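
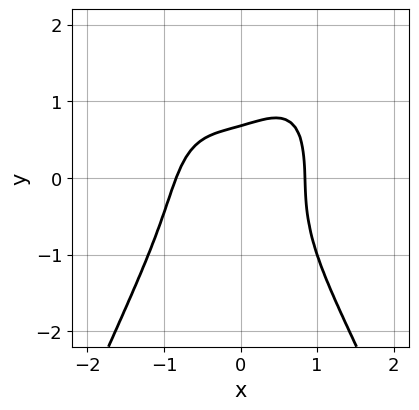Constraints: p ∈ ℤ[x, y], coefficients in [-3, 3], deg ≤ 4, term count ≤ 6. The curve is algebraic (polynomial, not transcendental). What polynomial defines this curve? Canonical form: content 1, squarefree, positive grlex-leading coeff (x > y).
2*x^4 + y^3 - x*y + y - 1

1. deg p = 4.
2. The integer polynomial consistent with all of this is the stated p.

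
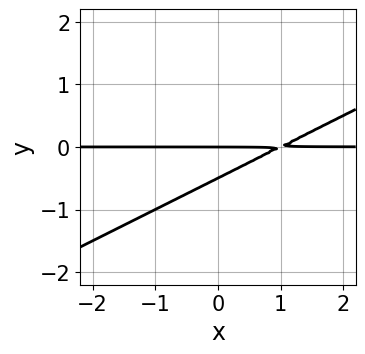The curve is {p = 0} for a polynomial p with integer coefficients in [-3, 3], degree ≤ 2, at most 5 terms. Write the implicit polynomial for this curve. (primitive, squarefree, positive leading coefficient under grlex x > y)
1. The degree is 2 — no degree-1 curve has this shape.
2. Observable constraints: the visible x-axis segment lies entirely on the curve; it meets the y-axis at y = 0 (among the integer gridlines).
3. These observations pin down the coefficients.

x*y - 2*y^2 - y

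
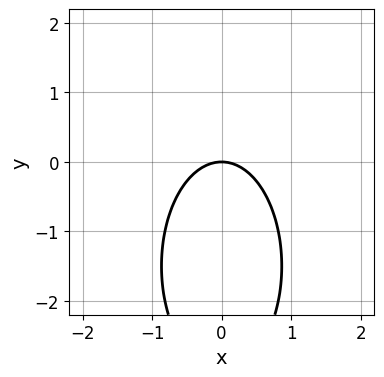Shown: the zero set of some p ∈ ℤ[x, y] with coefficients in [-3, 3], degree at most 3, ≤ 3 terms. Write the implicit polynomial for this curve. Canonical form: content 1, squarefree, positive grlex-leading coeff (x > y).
3*x^2 + y^2 + 3*y

1. deg p = 2. A generic line meets the curve in up to 2 points.
2. Symmetries: mirror symmetry x ↦ −x ⇒ only even powers of x.
3. Observable constraints: it crosses the x-axis at the gridline x = 0; it crosses the y-axis at the gridline y = 0.
4. The integer polynomial consistent with all of this is the stated p.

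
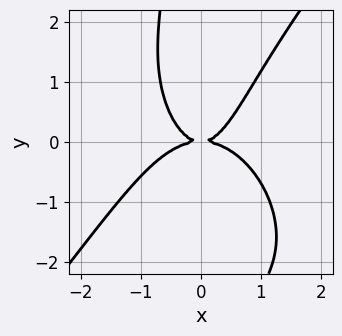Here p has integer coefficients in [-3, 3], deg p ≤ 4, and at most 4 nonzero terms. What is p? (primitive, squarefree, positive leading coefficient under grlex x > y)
First, deg p = 4. No degree-3 curve has this shape.
Then, from the axis intercepts and sections: it crosses the y-axis at the gridline y = 0; it meets the x-axis at x = 0 (among the integer gridlines).
Finally, putting this together gives p.

2*x^4 - x*y^3 + 2*x^2*y - 2*y^2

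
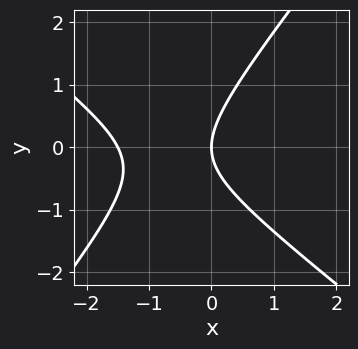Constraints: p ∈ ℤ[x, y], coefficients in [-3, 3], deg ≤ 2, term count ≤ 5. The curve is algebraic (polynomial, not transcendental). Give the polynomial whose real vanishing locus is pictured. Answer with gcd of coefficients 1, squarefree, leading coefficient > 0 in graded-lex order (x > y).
2*x^2 + x*y - 2*y^2 + 3*x

First, deg p = 2. A generic line meets the curve in up to 2 points.
Next, from the visible intercepts: it meets the y-axis at y = 0 (among the integer gridlines); one x-axis crossing is at x = 0.
Finally, the integer polynomial consistent with all of this is the stated p.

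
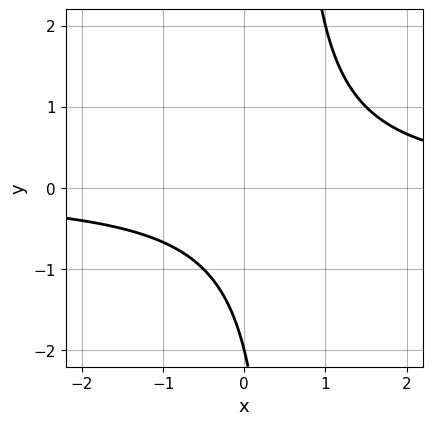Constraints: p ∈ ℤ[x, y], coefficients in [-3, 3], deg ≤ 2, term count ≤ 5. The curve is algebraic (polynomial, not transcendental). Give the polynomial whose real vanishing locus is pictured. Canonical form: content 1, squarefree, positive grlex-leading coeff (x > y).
First, degree: the shape is more complex than any degree-1 curve, so deg p = 2.
Next, reading off the gridlines: the curve avoids every integer x-axis point in the box; one y-axis crossing is at y = -2.
Finally, these observations pin down the coefficients.

2*x*y - y - 2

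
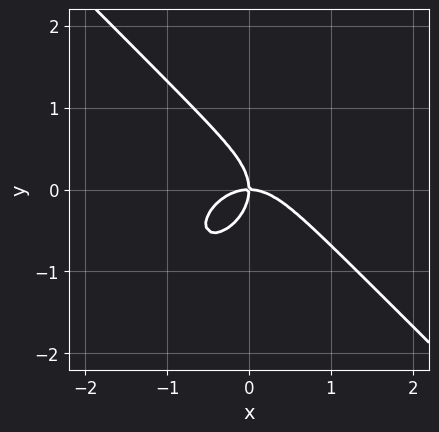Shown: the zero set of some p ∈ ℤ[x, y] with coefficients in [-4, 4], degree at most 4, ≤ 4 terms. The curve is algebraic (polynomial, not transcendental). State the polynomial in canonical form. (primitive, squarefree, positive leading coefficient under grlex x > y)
x^3 + y^3 + x*y

The degree is 3 — the shape is more complex than any degree-2 curve.
Reading off the gridlines: it crosses the x-axis at the gridline x = 0; it meets the y-axis at y = 0 (among the integer gridlines).
Fitting integer coefficients to these (and the overall shape) gives p.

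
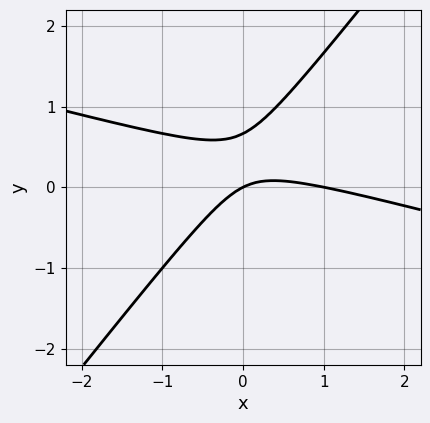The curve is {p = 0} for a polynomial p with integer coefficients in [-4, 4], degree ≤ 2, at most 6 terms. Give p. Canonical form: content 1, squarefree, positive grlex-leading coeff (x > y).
x^2 + 3*x*y - 3*y^2 - x + 2*y

Degree: no degree-1 curve has this shape, so deg p = 2.
From the axis intercepts and sections: it crosses the y-axis at the gridline y = 0; the x-axis gridline crossings are at x ∈ {0, 1}.
These observations pin down the coefficients.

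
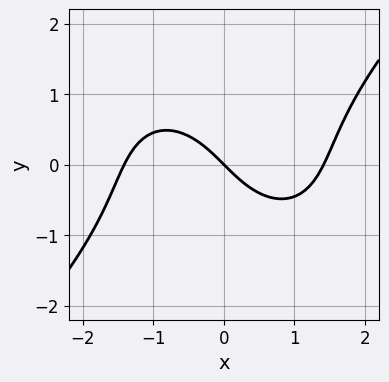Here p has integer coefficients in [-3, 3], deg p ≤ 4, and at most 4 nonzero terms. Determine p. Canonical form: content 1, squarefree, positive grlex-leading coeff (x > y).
First, degree: the shape is more complex than any degree-2 curve, so deg p = 3.
Next, from the visible intercepts: it meets the x-axis at x = 0 (among the integer gridlines); one y-axis crossing is at y = 0.
Finally, together with the visible shape, these determine p as stated.

x^3 - y^3 - 2*x - 2*y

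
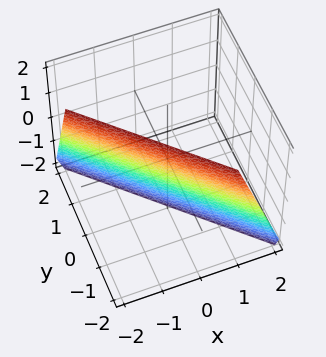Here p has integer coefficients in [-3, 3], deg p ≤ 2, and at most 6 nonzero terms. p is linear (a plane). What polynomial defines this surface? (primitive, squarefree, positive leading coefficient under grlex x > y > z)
3*x + 3*y + z + 2

1. deg p = 1.
2. From the visible intercepts: it crosses the z-axis at the gridline z = -2.
3. Putting this together gives p.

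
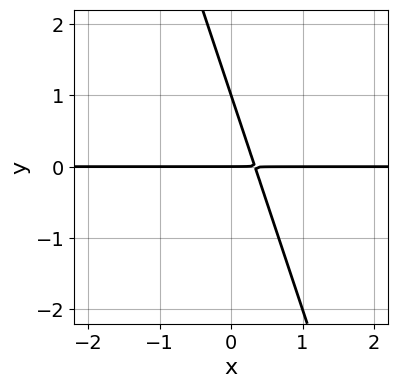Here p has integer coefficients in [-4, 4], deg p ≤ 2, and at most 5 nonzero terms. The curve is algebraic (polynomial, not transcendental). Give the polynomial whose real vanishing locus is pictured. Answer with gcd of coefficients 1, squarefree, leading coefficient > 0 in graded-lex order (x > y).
3*x*y + y^2 - y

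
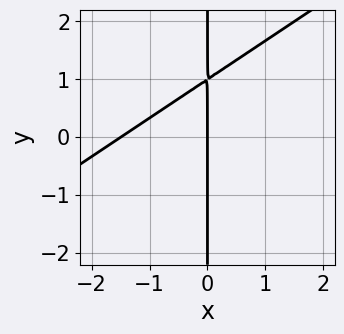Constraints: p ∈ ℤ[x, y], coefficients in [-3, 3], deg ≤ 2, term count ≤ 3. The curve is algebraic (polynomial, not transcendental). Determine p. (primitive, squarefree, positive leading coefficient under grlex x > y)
(a) Degree: the shape is more complex than any degree-1 curve, so deg p = 2.
(b) Observable constraints: every point of the y-axis in the box is on the curve; one x-axis crossing is at x = 0.
(c) Together with the visible shape, these determine p as stated.

2*x^2 - 3*x*y + 3*x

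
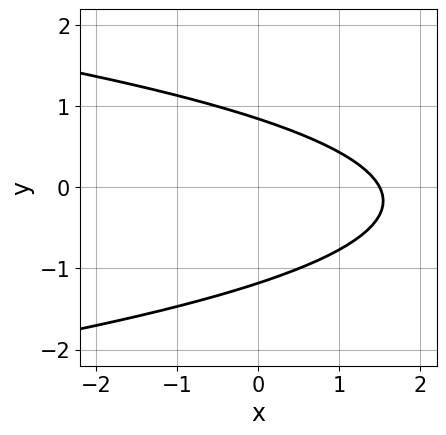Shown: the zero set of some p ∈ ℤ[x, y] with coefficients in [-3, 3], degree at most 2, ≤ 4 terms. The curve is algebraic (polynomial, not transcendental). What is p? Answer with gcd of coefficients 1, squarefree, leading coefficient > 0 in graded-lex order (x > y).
First, degree: no degree-1 curve has this shape, so deg p = 2.
Finally, the integer polynomial consistent with all of this is the stated p.

3*y^2 + 2*x + y - 3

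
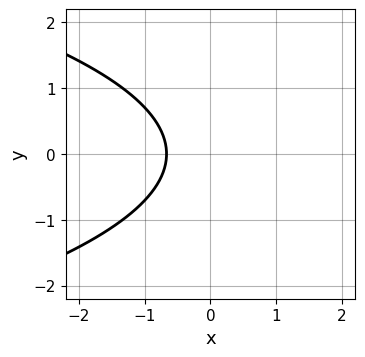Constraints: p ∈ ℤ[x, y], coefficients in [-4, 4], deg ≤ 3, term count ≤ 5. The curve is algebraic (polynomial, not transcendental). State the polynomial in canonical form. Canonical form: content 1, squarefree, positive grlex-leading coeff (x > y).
2*y^2 + 3*x + 2

Degree: the shape is more complex than any degree-1 curve, so deg p = 2.
Symmetries: it's symmetric under y → −y, forcing even powers of y.
Checking where it meets the axes: no y-intercept at any integer in the box.
Together with the visible shape, these determine p as stated.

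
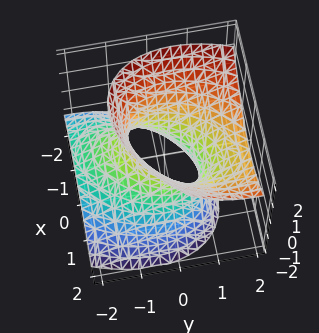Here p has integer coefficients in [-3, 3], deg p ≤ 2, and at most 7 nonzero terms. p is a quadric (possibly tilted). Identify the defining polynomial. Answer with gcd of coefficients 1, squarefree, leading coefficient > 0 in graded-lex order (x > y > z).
3*x^2 - 2*x*y + 2*y^2 - 3*y*z - 2*z^2 - 2

(a) deg p = 2. The shape is more complex than any degree-1 surface.
(b) Reading off the gridlines: among the integer gridlines, it crosses the y-axis at y ∈ {-1, 1}; it misses every integer gridline on the z-axis.
(c) Solving for integer coefficients yields p as stated.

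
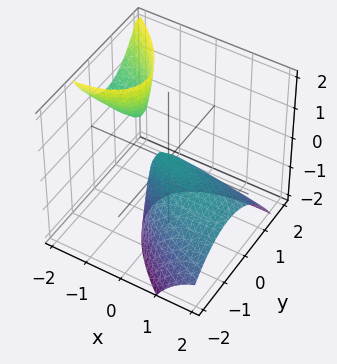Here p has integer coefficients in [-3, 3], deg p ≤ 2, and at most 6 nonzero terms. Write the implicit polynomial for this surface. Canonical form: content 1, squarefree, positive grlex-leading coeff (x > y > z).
x^2 + 2*x*y + 3*x*z + 3*y^2 + 2*z

(a) I count 2 distinct pieces. Treating them together as one polynomial.
(b) The degree is 2 — no degree-1 surface has this shape.
(c) Against the integer gridlines: it crosses the z-axis at the gridline z = 0; it meets the x-axis at x = 0 (among the integer gridlines); one y-axis crossing is at y = 0.
(d) Assembling these constraints gives the stated polynomial.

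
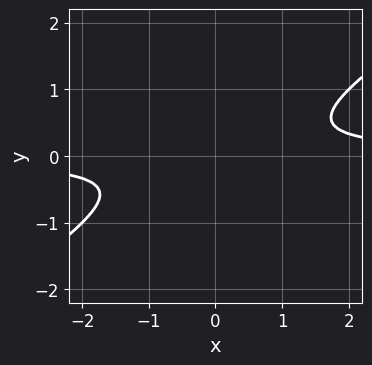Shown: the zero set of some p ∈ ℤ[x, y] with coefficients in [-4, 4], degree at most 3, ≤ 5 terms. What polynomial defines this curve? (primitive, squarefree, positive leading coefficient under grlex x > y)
1. Degree: no degree-1 curve has this shape, so deg p = 2.
2. From the axis intercepts and sections: no y-intercept at any integer in the box; it misses every integer gridline on the x-axis.
3. Fitting integer coefficients to these (and the overall shape) gives p.

2*x*y - 3*y^2 - 1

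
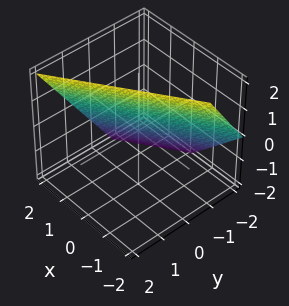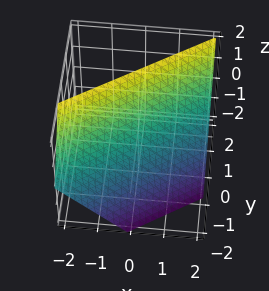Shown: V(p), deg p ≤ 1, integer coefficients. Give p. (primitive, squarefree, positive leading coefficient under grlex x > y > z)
2*x - 3*y + 2*z - 2

1. The degree is 1 — every cross-section is a straight line — this is a plane.
2. Against the integer gridlines: it meets the z-axis at z = 1 (among the integer gridlines); it crosses the x-axis at the gridline x = 1.
3. Putting this together gives p.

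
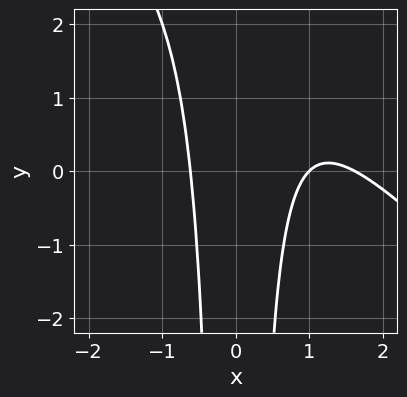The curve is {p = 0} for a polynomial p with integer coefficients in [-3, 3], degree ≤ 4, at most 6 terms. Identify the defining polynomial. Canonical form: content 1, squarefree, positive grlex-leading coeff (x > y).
1. deg p = 3. A generic line meets the curve in up to 3 points.
2. Reading off the gridlines: one x-axis crossing is at x = 1; it misses every integer gridline on the y-axis.
3. Solving for integer coefficients yields p as stated.

x^3 + x^2*y - 2*x^2 + 1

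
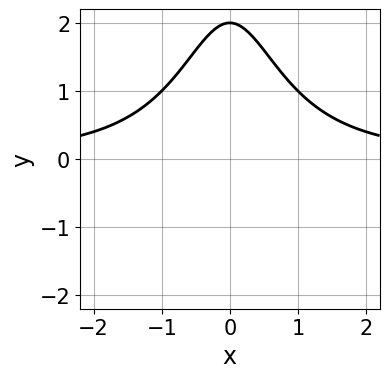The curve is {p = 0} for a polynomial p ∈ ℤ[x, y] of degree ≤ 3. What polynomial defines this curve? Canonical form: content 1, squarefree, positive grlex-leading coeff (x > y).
1. Degree: no degree-2 curve has this shape, so deg p = 3.
2. Symmetries: it's symmetric under x → −x, forcing even powers of x.
3. From the visible intercepts: the curve avoids every integer x-axis point in the box; one y-axis crossing is at y = 2.
4. Together with the visible shape, these determine p as stated.

x^2*y + y - 2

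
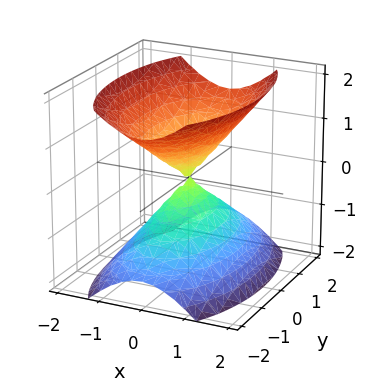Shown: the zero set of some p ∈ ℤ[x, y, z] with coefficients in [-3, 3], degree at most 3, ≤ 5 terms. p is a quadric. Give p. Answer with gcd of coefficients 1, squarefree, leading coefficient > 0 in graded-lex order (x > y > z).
First, I count 2 distinct pieces.
Then, the degree is 2 — two nappes meeting at a single point; a quadric.
Next, symmetries: mirror symmetry x ↦ −x ⇒ only even powers of x; mirror symmetry z ↦ −z ⇒ only even powers of z; it's symmetric under y → −y, forcing even powers of y.
Then, observable constraints: one y-axis crossing is at y = 0; it crosses the z-axis at the gridline z = 0.
Finally, fitting integer coefficients to these (and the overall shape) gives p.

3*x^2 + y^2 - 2*z^2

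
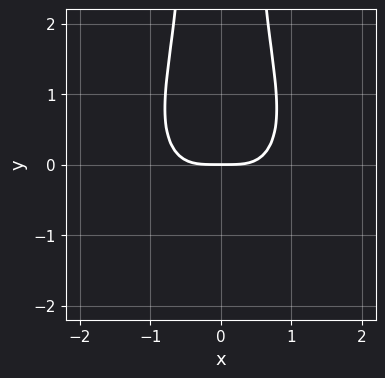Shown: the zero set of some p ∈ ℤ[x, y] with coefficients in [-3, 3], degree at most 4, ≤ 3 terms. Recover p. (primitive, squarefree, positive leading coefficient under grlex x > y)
First, deg p = 4.
Then, symmetries: it's symmetric under x → −x, forcing even powers of x.
Then, observable constraints: it crosses the y-axis at the gridline y = 0; it meets the x-axis at x = 0 (among the integer gridlines).
Finally, together with the visible shape, these determine p as stated.

x^4 + x^2*y^2 - y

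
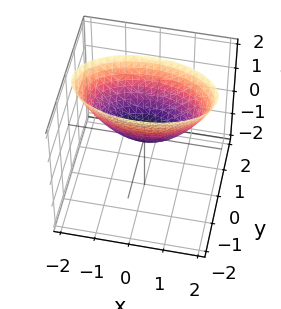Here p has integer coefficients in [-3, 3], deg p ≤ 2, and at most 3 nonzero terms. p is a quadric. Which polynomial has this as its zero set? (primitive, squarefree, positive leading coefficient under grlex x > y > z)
(a) deg p = 2. A single bowl opening along one axis; a quadric.
(b) Symmetries: the x ↦ −x reflection is a symmetry, so x appears only in even powers; mirror symmetry y ↦ −y ⇒ only even powers of y.
(c) Observable constraints: it crosses the x-axis at the gridline x = 0; it crosses the y-axis at the gridline y = 0; it meets the z-axis at z = 0 (among the integer gridlines).
(d) Solving for integer coefficients yields p as stated.

x^2 + 3*y^2 - 2*z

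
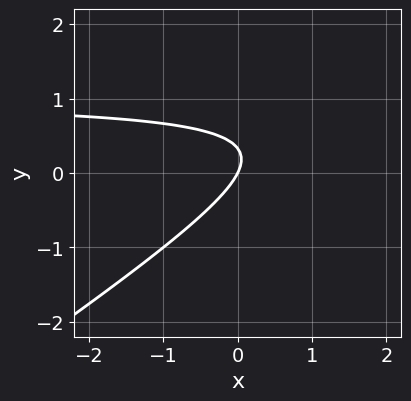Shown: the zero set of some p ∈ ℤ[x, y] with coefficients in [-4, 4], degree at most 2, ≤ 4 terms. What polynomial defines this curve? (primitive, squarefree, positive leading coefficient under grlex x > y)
1. The degree is 2 — a generic line meets the curve in up to 2 points.
2. Observable constraints: it meets the y-axis at y = 0 (among the integer gridlines); one x-axis crossing is at x = 0.
3. Solving for integer coefficients yields p as stated.

2*x*y - 3*y^2 - 2*x + y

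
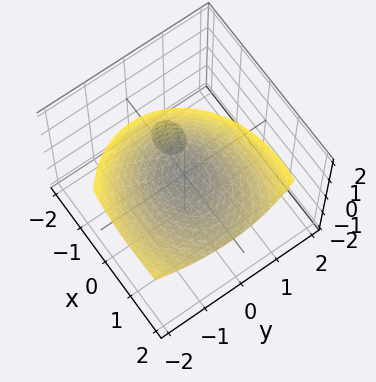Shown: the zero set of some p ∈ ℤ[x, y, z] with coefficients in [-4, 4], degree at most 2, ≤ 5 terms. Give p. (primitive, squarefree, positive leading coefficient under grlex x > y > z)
2*x^2 - 3*x*z + 3*y^2 + 2*y*z - 3*z

1. There are 2 components.
2. deg p = 2.
3. Against the integer gridlines: one x-axis crossing is at x = 0; it crosses the z-axis at the gridline z = 0; it meets the y-axis at y = 0 (among the integer gridlines).
4. Putting this together gives p.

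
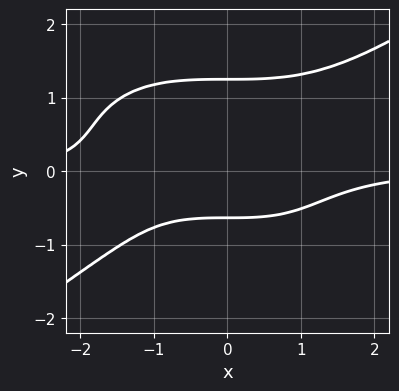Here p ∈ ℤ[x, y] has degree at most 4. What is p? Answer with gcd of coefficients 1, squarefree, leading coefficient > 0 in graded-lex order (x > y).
x^3*y - 3*y^4 + y^2 + 3*y + 2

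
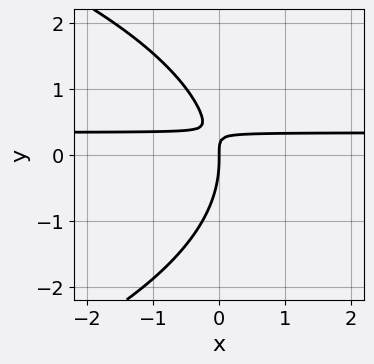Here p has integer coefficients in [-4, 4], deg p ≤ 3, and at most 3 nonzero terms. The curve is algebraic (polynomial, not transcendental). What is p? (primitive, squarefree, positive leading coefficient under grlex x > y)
The degree is 3 — a generic line meets the curve in up to 3 points.
From the axis intercepts and sections: it crosses the y-axis at the gridline y = 0; one x-axis crossing is at x = 0.
Fitting integer coefficients to these (and the overall shape) gives p.

y^3 + 3*x*y - x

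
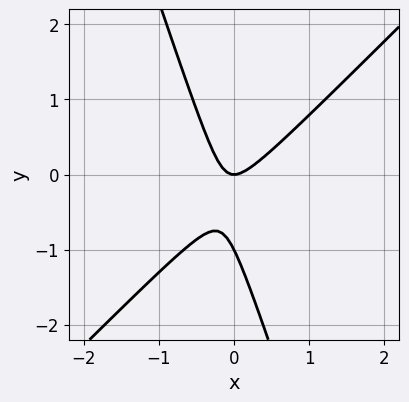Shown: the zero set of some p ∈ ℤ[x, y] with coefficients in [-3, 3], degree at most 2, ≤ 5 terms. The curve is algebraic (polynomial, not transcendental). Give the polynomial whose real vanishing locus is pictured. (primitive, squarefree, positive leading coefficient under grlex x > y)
3*x^2 - 2*x*y - y^2 - y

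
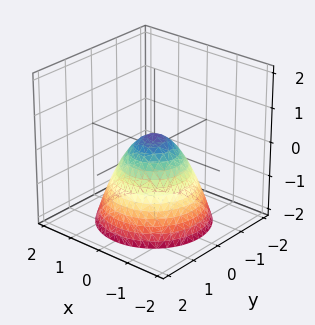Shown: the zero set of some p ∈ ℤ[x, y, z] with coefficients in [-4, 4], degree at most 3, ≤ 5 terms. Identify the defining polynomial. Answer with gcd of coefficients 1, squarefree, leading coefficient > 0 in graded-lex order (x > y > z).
3*x^2 + 3*y^2 + 3*z - 1

(a) deg p = 2.
(b) By symmetry, the z-axis is an axis of rotation, so x and y enter only as x² + y².
(c) Checking where it meets the axes: a circular section at z = -2 has radius between 1 and 2.
(d) Putting this together gives p.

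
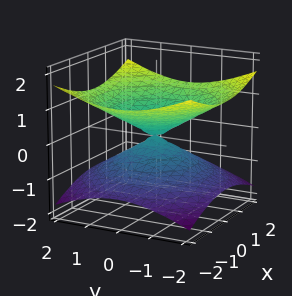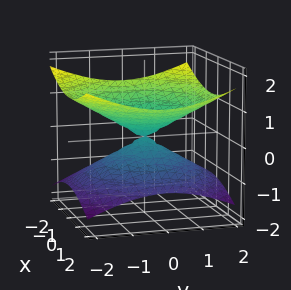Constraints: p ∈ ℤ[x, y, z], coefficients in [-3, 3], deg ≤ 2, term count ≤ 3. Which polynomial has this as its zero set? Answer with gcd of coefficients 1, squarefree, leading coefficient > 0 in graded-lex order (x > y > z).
x^2 + y^2 - 3*z^2

(a) Degree: two nappes meeting at a single point; a quadric, so deg p = 2.
(b) Symmetries: it's symmetric under z → −z, forcing even powers of z; rotational symmetry about the z-axis ⇒ p depends on x, y only through x² + y².
(c) Against the integer gridlines: a circular section at z = -1 has radius between 1 and 2; it crosses the y-axis at the gridline y = 0; it meets the x-axis at x = 0 (among the integer gridlines).
(d) These observations pin down the coefficients.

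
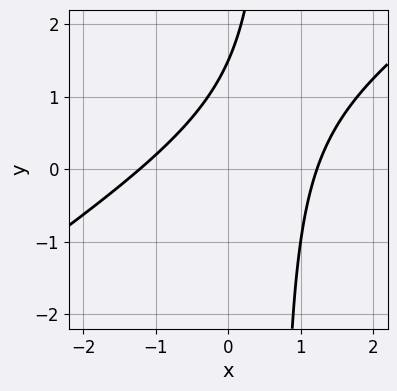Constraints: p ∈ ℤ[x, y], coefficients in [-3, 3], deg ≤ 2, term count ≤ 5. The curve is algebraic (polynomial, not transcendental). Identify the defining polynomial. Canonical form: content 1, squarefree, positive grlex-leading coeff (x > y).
(a) Degree: a generic line meets the curve in up to 2 points, so deg p = 2.
(b) The integer polynomial consistent with all of this is the stated p.

2*x^2 - 3*x*y + 2*y - 3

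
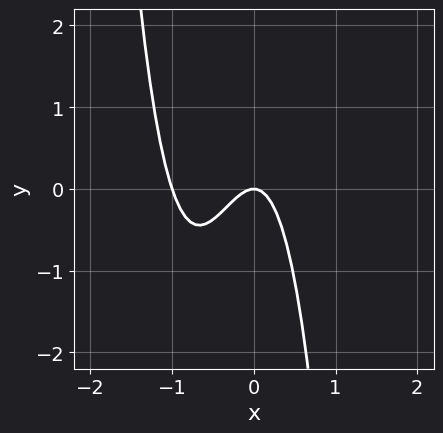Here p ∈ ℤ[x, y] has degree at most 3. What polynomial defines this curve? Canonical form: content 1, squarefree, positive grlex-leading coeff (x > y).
3*x^3 + 3*x^2 + y

1. The degree is 3 — a generic line meets the curve in up to 3 points.
2. From the axis intercepts and sections: it meets the y-axis at y = 0 (among the integer gridlines); the x-axis gridline crossings are at x ∈ {-1, 0}.
3. Matching integer coefficients to the picture gives p.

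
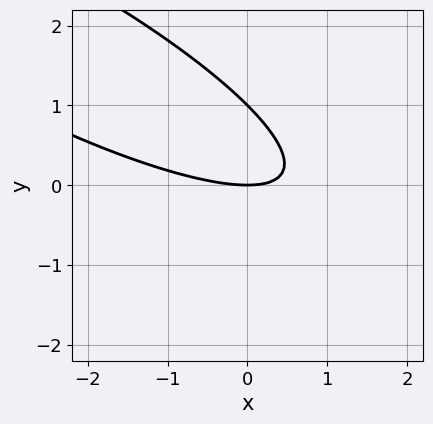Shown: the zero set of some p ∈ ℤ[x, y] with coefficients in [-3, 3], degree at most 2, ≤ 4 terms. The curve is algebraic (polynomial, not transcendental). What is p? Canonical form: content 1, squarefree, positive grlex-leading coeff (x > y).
x^2 + 3*x*y + 3*y^2 - 3*y

First, deg p = 2.
Next, from the axis intercepts and sections: among the integer gridlines, it crosses the y-axis at y ∈ {0, 1}; one x-axis crossing is at x = 0.
Finally, fitting integer coefficients to these (and the overall shape) gives p.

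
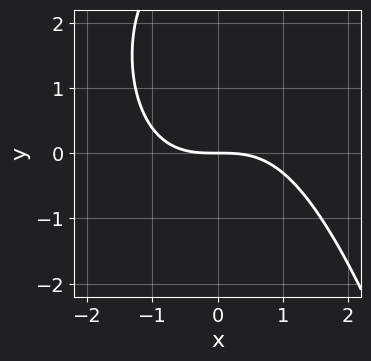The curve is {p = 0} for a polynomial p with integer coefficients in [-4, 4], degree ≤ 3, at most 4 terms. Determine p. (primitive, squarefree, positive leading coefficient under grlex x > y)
x^3 - y^2 + 3*y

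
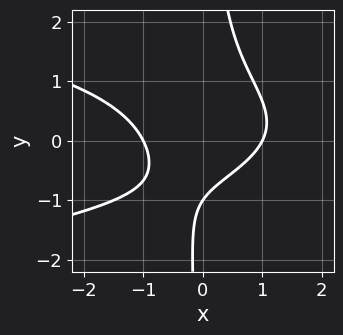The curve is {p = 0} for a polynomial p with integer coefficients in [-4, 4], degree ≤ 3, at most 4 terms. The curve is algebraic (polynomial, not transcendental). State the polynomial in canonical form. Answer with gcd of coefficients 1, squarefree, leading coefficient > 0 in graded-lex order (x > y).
1. The degree is 3 — the shape is more complex than any degree-2 curve.
2. From the visible intercepts: among the integer gridlines, it crosses the x-axis at x ∈ {-1, 1}; one y-axis crossing is at y = -1.
3. Fitting integer coefficients to these (and the overall shape) gives p.

3*x*y^2 + 2*x^2 - 2*y - 2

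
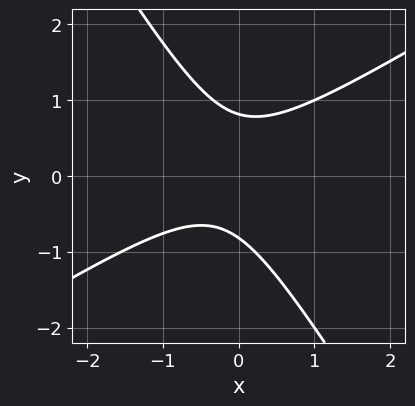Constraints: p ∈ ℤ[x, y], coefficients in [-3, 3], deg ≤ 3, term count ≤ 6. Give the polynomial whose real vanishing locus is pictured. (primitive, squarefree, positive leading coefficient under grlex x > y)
3*x^2 - 3*x*y - 3*y^2 + x + 2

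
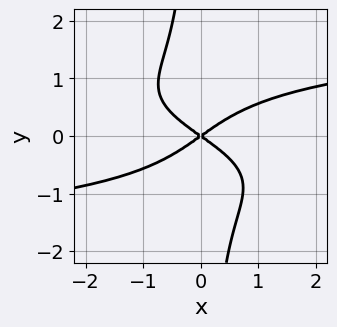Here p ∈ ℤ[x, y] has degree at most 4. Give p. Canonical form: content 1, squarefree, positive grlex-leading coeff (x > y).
Degree: the shape is more complex than any degree-3 curve, so deg p = 4.
Observable constraints: it meets the y-axis at y = 0 (among the integer gridlines); it meets the x-axis at x = 0 (among the integer gridlines).
Solving for integer coefficients yields p as stated.

2*x*y^3 - x^2 + 2*y^2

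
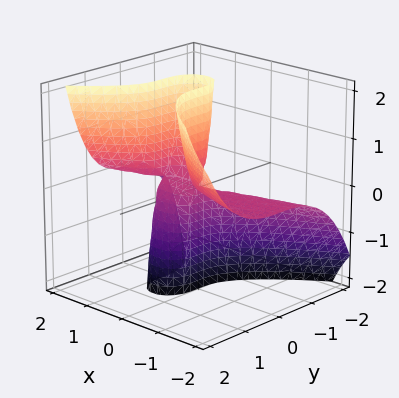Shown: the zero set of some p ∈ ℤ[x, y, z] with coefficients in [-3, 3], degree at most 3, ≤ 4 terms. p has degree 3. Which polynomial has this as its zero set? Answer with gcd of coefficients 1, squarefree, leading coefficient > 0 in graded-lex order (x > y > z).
x^2*z - y^3 - x*z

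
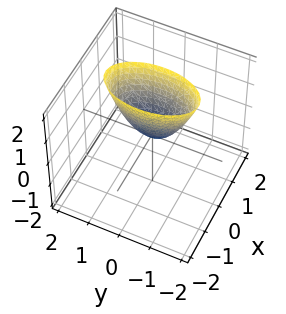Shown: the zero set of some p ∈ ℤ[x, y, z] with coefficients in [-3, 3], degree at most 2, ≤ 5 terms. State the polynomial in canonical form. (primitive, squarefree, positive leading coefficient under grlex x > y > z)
1. deg p = 2. A paraboloid; a quadric.
2. Symmetries: mirror symmetry y ↦ −y ⇒ only even powers of y; the x ↦ −x reflection is a symmetry, so x appears only in even powers.
3. Reading off the gridlines: one y-axis crossing is at y = 0; one x-axis crossing is at x = 0.
4. These observations pin down the coefficients.

3*x^2 + y^2 - z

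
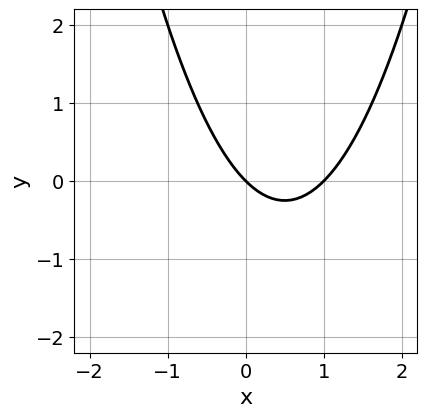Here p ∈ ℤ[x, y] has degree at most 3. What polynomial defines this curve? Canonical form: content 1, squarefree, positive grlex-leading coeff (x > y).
First, degree: a generic line meets the curve in up to 2 points, so deg p = 2.
Next, from the axis intercepts and sections: it crosses the y-axis at the gridline y = 0; among the integer gridlines, it crosses the x-axis at x ∈ {0, 1}.
Finally, the integer polynomial consistent with all of this is the stated p.

x^2 - x - y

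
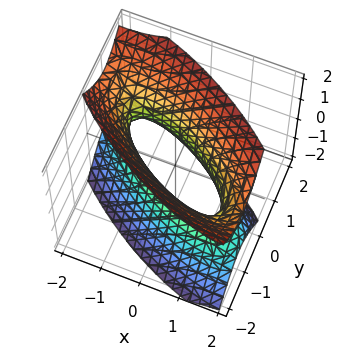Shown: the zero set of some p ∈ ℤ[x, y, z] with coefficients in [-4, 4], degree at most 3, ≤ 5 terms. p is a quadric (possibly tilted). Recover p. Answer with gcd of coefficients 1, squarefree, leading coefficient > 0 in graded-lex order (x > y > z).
x^2 + 2*x*y + 2*y^2 - z^2 - 1

1. The degree is 2 — the shape is more complex than any degree-1 surface.
2. From the visible intercepts: the surface avoids every integer z-axis point in the box; the x-axis gridline crossings are at x ∈ {-1, 1}.
3. Together with the visible shape, these determine p as stated.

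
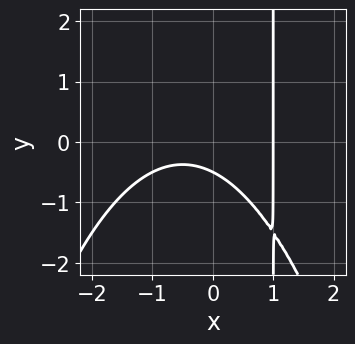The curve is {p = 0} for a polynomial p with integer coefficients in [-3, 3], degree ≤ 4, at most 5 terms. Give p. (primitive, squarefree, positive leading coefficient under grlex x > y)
x^3 + 2*x*y - 2*y - 1

(a) Degree: a generic line meets the curve in up to 3 points, so deg p = 3.
(b) From the visible intercepts: it meets the x-axis at x = 1 (among the integer gridlines).
(c) The integer polynomial consistent with all of this is the stated p.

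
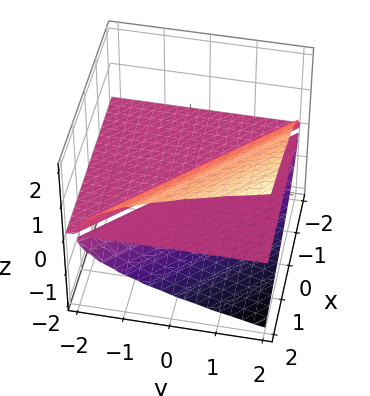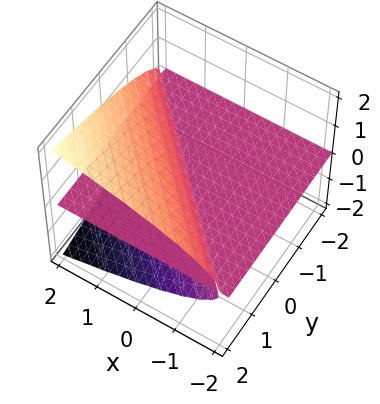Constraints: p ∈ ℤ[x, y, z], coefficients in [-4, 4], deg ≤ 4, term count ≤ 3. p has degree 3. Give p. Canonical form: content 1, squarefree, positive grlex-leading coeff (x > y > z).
First, I count 2 distinct pieces.
Next, deg p = 3.
Next, observable constraints: it crosses the z-axis at the gridline z = 0; the visible x-axis segment lies entirely on the surface.
Finally, putting this together gives p.

z^3 - x*z - y*z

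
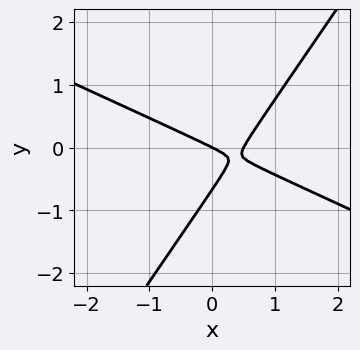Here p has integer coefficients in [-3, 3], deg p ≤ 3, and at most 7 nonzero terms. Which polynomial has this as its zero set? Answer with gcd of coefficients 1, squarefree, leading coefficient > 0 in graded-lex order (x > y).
First, the degree is 2 — a generic line meets the curve in up to 2 points.
Then, observable constraints: it crosses the y-axis at the gridline y = 0; one x-axis crossing is at x = 0.
Finally, assembling these constraints gives the stated polynomial.

2*x^2 + 3*x*y - 3*y^2 - x - 2*y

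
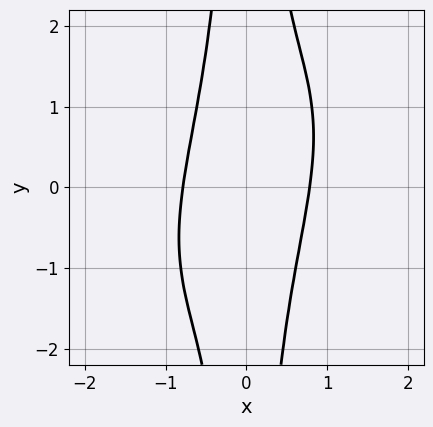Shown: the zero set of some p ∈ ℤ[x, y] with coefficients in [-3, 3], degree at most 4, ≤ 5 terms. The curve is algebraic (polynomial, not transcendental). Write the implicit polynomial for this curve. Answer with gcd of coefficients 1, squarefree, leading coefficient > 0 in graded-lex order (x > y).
First, deg p = 4.
Next, reading off the gridlines: it misses every integer gridline on the y-axis.
Finally, these observations pin down the coefficients.

3*x^4 - 3*x^3*y + 2*x^2*y^2 + 3*x^2 - 3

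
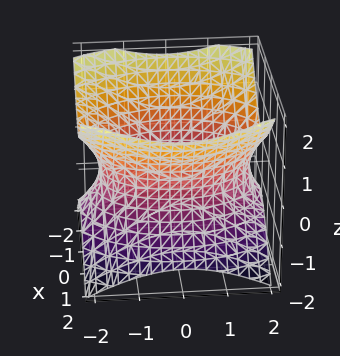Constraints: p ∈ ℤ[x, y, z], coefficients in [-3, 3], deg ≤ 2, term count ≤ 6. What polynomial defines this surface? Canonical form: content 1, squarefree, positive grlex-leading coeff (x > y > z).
First, the degree is 2 — one connected sheet with a waist; a quadric.
Then, symmetries: mirror symmetry z ↦ −z ⇒ only even powers of z; the y ↦ −y reflection is a symmetry, so y appears only in even powers; the x ↦ −x reflection is a symmetry, so x appears only in even powers.
Next, observable constraints: no z-intercept at any integer in the box.
Finally, matching integer coefficients to the picture gives p.

2*x^2 + y^2 - 2*z^2 - 3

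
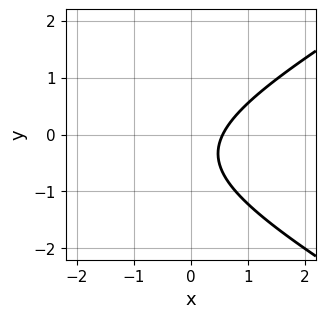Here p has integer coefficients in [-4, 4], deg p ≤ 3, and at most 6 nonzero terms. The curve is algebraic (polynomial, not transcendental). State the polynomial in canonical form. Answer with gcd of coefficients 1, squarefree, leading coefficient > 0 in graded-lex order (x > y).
(a) Degree: no degree-1 curve has this shape, so deg p = 2.
(b) Observable constraints: it misses every integer gridline on the y-axis.
(c) Matching integer coefficients to the picture gives p.

x^2 - 3*y^2 + 3*x - 2*y - 2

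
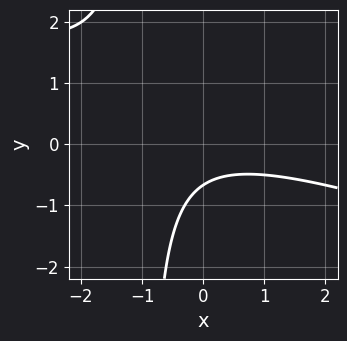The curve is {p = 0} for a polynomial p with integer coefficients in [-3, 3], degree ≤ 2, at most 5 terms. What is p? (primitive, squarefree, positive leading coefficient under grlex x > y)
Degree: no degree-1 curve has this shape, so deg p = 2.
Reading off the gridlines: it misses every integer gridline on the x-axis.
Matching integer coefficients to the picture gives p.

x^2 + 3*x*y + 3*y + 2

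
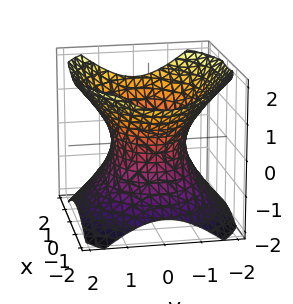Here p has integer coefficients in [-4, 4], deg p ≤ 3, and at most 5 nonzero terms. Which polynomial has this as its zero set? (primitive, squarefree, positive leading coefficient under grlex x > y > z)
2*x^2 + 3*y^2 - 3*z^2 - 3

First, degree: an hourglass — one-sheet hyperboloid; a quadric, so deg p = 2.
Next, symmetries: the y ↦ −y reflection is a symmetry, so y appears only in even powers; it's symmetric under x → −x, forcing even powers of x; mirror symmetry z ↦ −z ⇒ only even powers of z.
Then, from the axis intercepts and sections: the y-axis gridline crossings are at y ∈ {-1, 1}; it misses every integer gridline on the z-axis.
Finally, these observations pin down the coefficients.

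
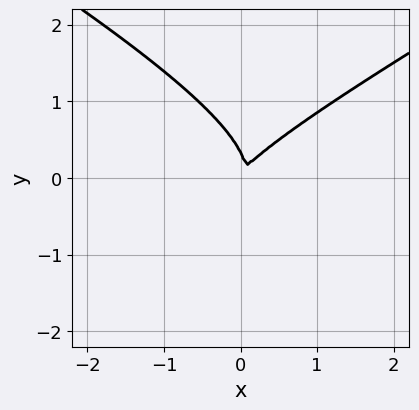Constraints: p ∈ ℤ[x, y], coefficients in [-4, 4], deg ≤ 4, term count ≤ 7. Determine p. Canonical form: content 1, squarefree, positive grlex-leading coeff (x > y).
x^2*y - 3*y^3 + 2*x^2 - 2*x*y + y^2

(a) deg p = 3. A generic line meets the curve in up to 3 points.
(b) Matching integer coefficients to the picture gives p.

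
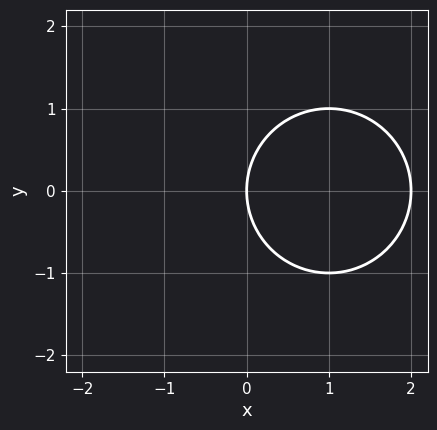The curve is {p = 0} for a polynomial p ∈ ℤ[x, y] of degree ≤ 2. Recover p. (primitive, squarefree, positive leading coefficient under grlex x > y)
First, the degree is 2 — no degree-1 curve has this shape.
Next, symmetries: it's symmetric under y → −y, forcing even powers of y.
Next, reading off the gridlines: among the integer gridlines, it crosses the x-axis at x ∈ {0, 2}; it crosses the y-axis at the gridline y = 0.
Finally, fitting integer coefficients to these (and the overall shape) gives p.

x^2 + y^2 - 2*x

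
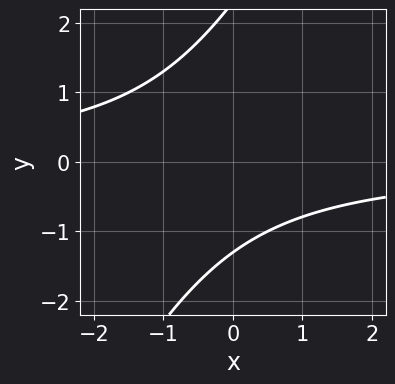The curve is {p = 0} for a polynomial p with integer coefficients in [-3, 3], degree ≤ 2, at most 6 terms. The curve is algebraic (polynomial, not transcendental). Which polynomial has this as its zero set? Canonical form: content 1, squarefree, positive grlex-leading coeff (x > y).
1. The degree is 2 — a generic line meets the curve in up to 2 points.
2. Checking where it meets the axes: the curve avoids every integer x-axis point in the box.
3. Putting this together gives p.

2*x*y - y^2 + y + 3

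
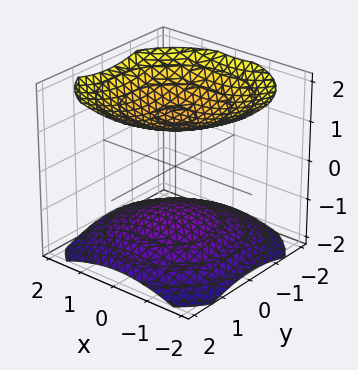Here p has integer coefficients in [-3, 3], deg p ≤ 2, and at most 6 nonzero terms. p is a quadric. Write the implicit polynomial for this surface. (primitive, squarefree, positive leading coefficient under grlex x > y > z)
x^2 + y^2 - 2*z^2 + 3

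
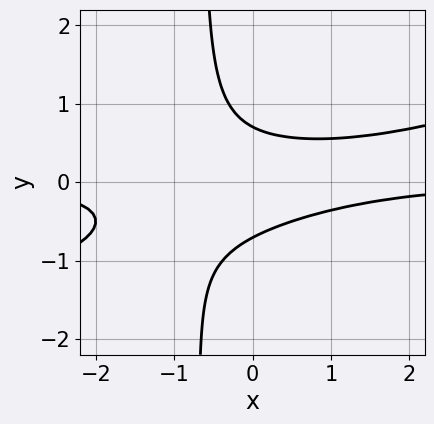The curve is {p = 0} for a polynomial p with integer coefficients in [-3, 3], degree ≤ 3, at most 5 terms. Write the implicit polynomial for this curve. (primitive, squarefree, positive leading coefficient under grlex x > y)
Degree: the shape is more complex than any degree-2 curve, so deg p = 3.
Against the integer gridlines: the curve avoids every integer x-axis point in the box.
Matching integer coefficients to the picture gives p.

x^2*y - 3*x*y^2 - 2*y^2 + 1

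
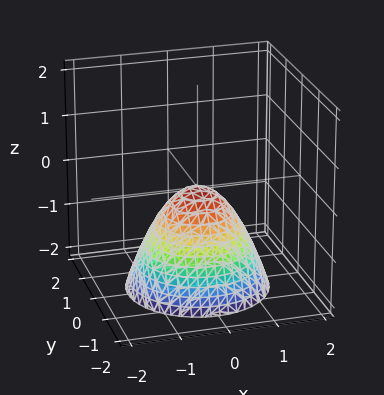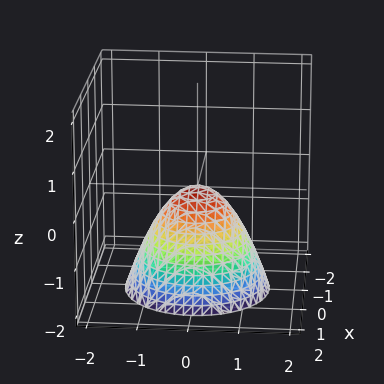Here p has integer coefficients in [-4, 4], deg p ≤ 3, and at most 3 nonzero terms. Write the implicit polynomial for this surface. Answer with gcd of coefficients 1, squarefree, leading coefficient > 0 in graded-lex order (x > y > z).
x^2 + y^2 + z

The degree is 2 — a paraboloid; a quadric.
Symmetries: the surface is invariant under rotation about z: p = q(x² + y², z).
From the visible intercepts: it crosses the x-axis at the gridline x = 0; it crosses the y-axis at the gridline y = 0; one z-axis crossing is at z = 0; a circular section at z = -2 has radius between 1 and 2.
Fitting integer coefficients to these (and the overall shape) gives p.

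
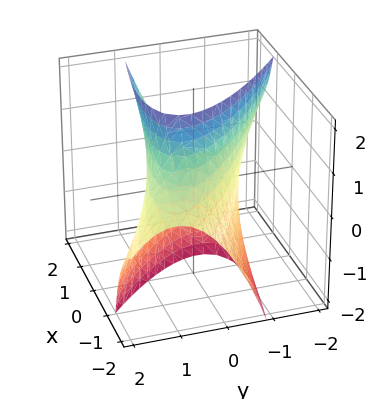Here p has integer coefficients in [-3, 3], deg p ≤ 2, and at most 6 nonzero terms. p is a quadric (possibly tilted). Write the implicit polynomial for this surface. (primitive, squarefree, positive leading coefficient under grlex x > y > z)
1. The degree is 2 — a generic line meets the surface in up to 2 points.
2. From the axis intercepts and sections: among the integer gridlines, it crosses the y-axis at y ∈ {-1, 1}; the surface avoids every integer z-axis point in the box.
3. The integer polynomial consistent with all of this is the stated p.

x^2 + 3*x*y - 2*x*z + 3*y^2 - 3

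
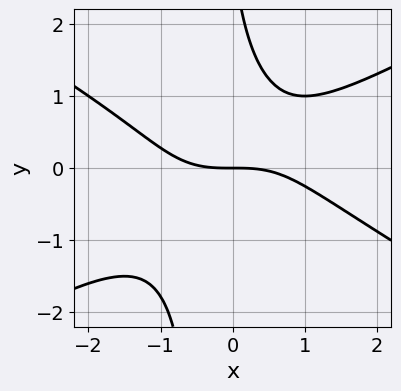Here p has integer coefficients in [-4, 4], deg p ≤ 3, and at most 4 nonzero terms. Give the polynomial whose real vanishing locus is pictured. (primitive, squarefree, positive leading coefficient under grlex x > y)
x^3 - 3*x*y^2 - y^2 + 3*y

1. The degree is 3 — the shape is more complex than any degree-2 curve.
2. From the axis intercepts and sections: one y-axis crossing is at y = 0; one x-axis crossing is at x = 0.
3. The integer polynomial consistent with all of this is the stated p.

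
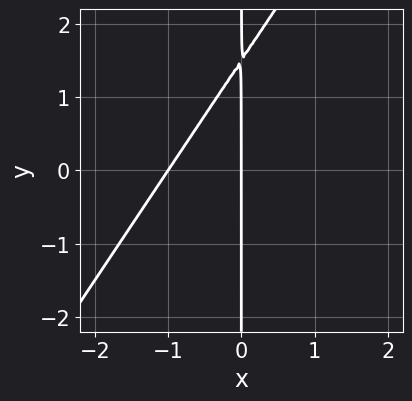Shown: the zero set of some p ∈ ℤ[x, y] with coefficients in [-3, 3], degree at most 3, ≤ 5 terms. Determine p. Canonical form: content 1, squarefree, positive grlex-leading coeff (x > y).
(a) Degree: a generic line meets the curve in up to 2 points, so deg p = 2.
(b) Against the integer gridlines: the visible y-axis segment lies entirely on the curve; among the integer gridlines, it crosses the x-axis at x ∈ {-1, 0}.
(c) These observations pin down the coefficients.

3*x^2 - 2*x*y + 3*x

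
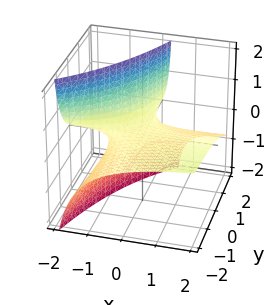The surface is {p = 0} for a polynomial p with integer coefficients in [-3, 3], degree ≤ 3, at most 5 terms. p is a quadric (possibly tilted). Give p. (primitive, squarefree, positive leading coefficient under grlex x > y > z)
x*y + 3*x*z - 2*y*z + 3*z

(a) deg p = 2.
(b) From the visible intercepts: the visible y-axis segment lies entirely on the surface; every point of the x-axis in the box is on the surface; it meets the z-axis at z = 0 (among the integer gridlines).
(c) Fitting integer coefficients to these (and the overall shape) gives p.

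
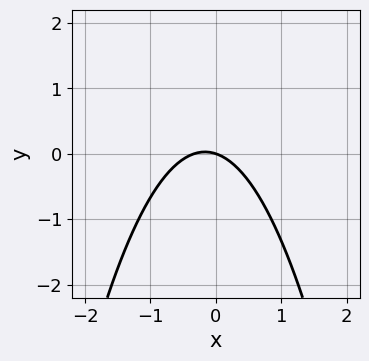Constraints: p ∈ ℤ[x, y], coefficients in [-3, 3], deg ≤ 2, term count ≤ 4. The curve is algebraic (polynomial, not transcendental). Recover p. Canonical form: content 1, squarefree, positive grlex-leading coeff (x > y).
3*x^2 + x + 3*y

deg p = 2.
Observable constraints: one x-axis crossing is at x = 0; it crosses the y-axis at the gridline y = 0.
The integer polynomial consistent with all of this is the stated p.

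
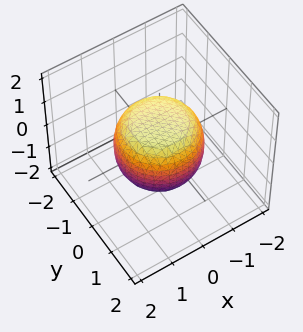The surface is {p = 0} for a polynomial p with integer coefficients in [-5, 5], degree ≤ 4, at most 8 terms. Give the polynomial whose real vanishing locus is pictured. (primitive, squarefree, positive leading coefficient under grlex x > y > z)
2*x^4 + 4*x^2*y^2 + 2*y^4 - x^2 - y^2 + 3*z^2 - 3

deg p = 4.
Symmetries: the surface is invariant under rotation about z: p = q(x² + y², z).
Reading off the gridlines: a circular section at z = 1 has radius between 0 and 1; among the integer gridlines, it crosses the z-axis at z ∈ {-1, 1}.
Together with the visible shape, these determine p as stated.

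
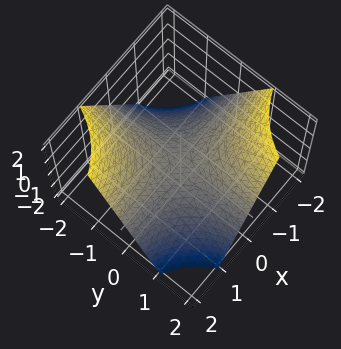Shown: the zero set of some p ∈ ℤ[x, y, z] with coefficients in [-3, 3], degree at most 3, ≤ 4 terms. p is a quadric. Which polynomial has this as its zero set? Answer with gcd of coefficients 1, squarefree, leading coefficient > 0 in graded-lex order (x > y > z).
x*y + z

1. The degree is 2 — a saddle surface; a quadric.
2. Against the integer gridlines: it meets the z-axis at z = 0 (among the integer gridlines); the visible y-axis segment lies entirely on the surface; every point of the x-axis in the box is on the surface.
3. The integer polynomial consistent with all of this is the stated p.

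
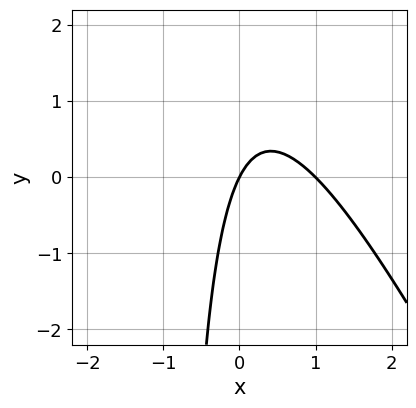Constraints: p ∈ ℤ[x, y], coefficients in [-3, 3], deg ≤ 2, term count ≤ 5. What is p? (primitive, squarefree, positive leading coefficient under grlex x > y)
First, the degree is 2 — a generic line meets the curve in up to 2 points.
Next, against the integer gridlines: among the integer gridlines, it crosses the x-axis at x ∈ {0, 1}; it meets the y-axis at y = 0 (among the integer gridlines).
Finally, these observations pin down the coefficients.

2*x^2 + x*y - 2*x + y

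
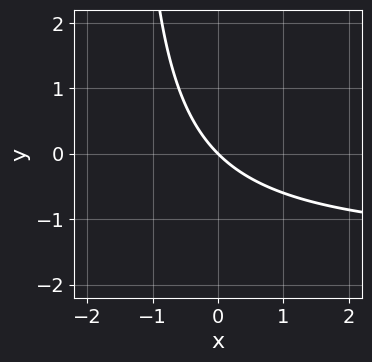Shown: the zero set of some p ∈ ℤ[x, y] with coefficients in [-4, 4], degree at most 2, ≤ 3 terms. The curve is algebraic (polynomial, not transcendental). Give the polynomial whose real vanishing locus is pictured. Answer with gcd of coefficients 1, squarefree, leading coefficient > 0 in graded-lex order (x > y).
2*x*y + 3*x + 3*y

deg p = 2. The shape is more complex than any degree-1 curve.
Checking where it meets the axes: it meets the x-axis at x = 0 (among the integer gridlines); it crosses the y-axis at the gridline y = 0.
Fitting integer coefficients to these (and the overall shape) gives p.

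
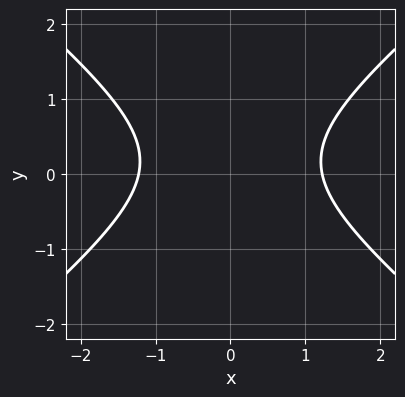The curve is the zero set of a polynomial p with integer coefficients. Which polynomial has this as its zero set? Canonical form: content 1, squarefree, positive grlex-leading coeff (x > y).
2*x^2 - 3*y^2 + y - 3

1. The degree is 2 — no degree-1 curve has this shape.
2. Symmetries: it's symmetric under x → −x, forcing even powers of x.
3. Against the integer gridlines: the curve avoids every integer y-axis point in the box.
4. The integer polynomial consistent with all of this is the stated p.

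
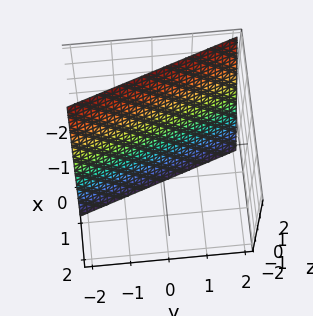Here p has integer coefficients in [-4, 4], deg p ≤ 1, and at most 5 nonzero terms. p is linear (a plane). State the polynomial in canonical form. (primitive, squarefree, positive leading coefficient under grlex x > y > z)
3*x + y + z + 2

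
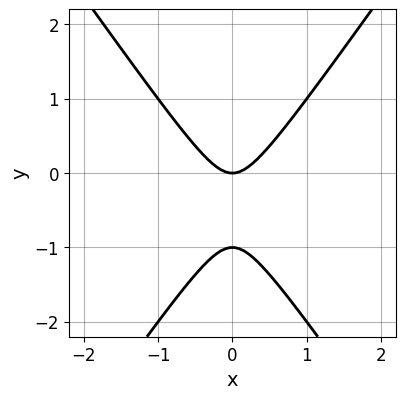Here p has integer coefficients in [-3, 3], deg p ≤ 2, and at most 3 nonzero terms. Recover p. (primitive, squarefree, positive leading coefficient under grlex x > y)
2*x^2 - y^2 - y

(a) deg p = 2. A generic line meets the curve in up to 2 points.
(b) Symmetries: the x ↦ −x reflection is a symmetry, so x appears only in even powers.
(c) From the visible intercepts: it meets the x-axis at x = 0 (among the integer gridlines); among the integer gridlines, it crosses the y-axis at y ∈ {-1, 0}.
(d) Fitting integer coefficients to these (and the overall shape) gives p.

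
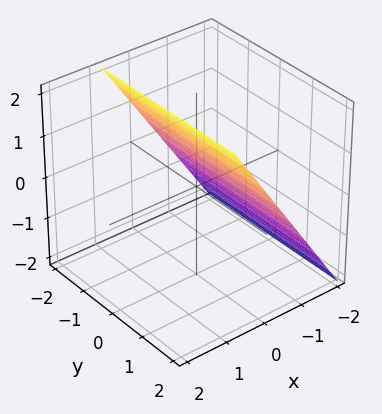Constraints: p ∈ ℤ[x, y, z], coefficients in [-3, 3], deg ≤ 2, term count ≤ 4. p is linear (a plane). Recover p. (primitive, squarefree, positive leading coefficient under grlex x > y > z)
3*x - 2*z + 2

(a) The degree is 1 — the surface is flat (a plane).
(b) Reading off the gridlines: no y-intercept at any integer in the box; it crosses the z-axis at the gridline z = 1.
(c) The integer polynomial consistent with all of this is the stated p.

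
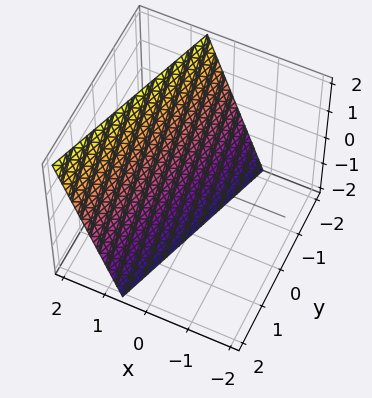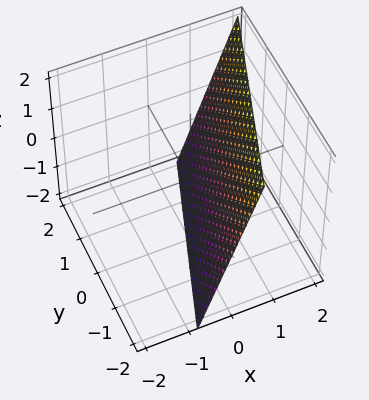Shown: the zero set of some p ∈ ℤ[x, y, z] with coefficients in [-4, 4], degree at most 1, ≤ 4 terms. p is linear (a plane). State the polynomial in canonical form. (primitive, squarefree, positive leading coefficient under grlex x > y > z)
3*x - y - z - 2

First, degree: the surface is flat (a plane), so deg p = 1.
Next, against the integer gridlines: one y-axis crossing is at y = -2; it crosses the z-axis at the gridline z = -2.
Finally, these observations pin down the coefficients.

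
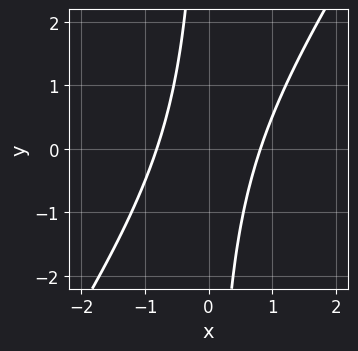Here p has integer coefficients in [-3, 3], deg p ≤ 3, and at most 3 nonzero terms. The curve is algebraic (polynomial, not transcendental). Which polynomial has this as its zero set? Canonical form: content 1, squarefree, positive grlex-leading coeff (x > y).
3*x^2 - 2*x*y - 2

(a) The degree is 2 — no degree-1 curve has this shape.
(b) Observable constraints: it misses every integer gridline on the y-axis.
(c) Matching integer coefficients to the picture gives p.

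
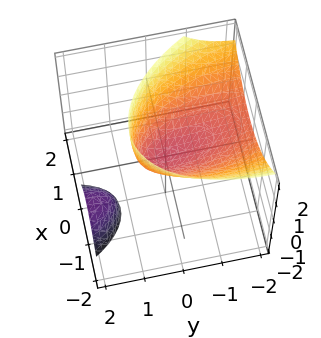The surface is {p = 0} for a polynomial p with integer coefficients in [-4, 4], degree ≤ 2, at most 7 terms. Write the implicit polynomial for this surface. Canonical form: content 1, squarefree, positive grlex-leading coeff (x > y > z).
3*x^2 + x*y + y^2 + 3*y*z - 3*z

1. I count 2 distinct pieces.
2. The degree is 2 — a generic line meets the surface in up to 2 points.
3. Observable constraints: it crosses the z-axis at the gridline z = 0; it crosses the y-axis at the gridline y = 0; it crosses the x-axis at the gridline x = 0.
4. Solving for integer coefficients yields p as stated.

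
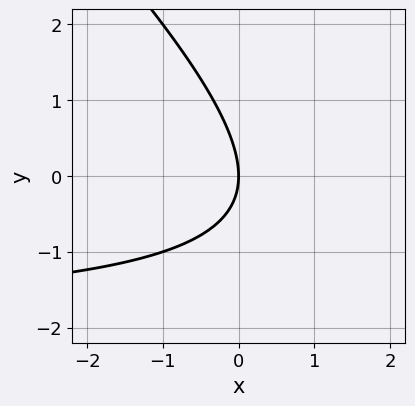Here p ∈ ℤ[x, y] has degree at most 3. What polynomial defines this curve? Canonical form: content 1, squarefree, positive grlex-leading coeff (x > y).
x*y + y^2 + 2*x

First, the degree is 2 — a generic line meets the curve in up to 2 points.
Next, from the axis intercepts and sections: it crosses the y-axis at the gridline y = 0; it meets the x-axis at x = 0 (among the integer gridlines).
Finally, the integer polynomial consistent with all of this is the stated p.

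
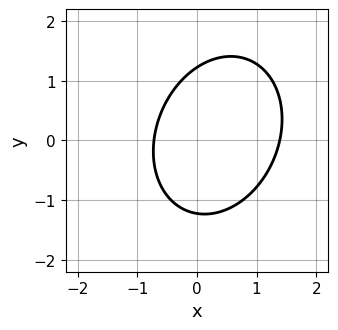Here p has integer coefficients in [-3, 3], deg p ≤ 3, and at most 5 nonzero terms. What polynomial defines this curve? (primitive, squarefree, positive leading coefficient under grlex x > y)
3*x^2 - x*y + 2*y^2 - 2*x - 3

First, deg p = 2.
Finally, matching integer coefficients to the picture gives p.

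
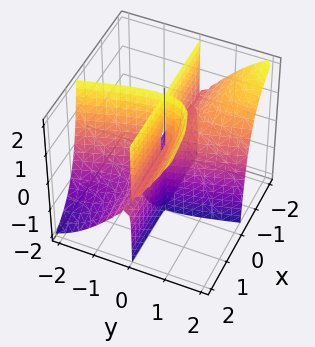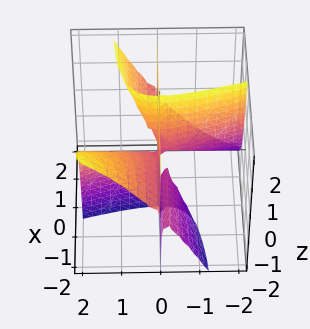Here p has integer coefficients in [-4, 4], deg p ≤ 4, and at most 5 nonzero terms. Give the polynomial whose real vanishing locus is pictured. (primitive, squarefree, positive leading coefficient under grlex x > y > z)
1. I count 2 distinct pieces. They look like related sheets of one shape, so recover p as a whole.
2. Degree: a generic line meets the surface in up to 3 points, so deg p = 3.
3. Checking where it meets the axes: it crosses the y-axis at the gridline y = 0; every point of the z-axis in the box is on the surface.
4. Putting this together gives p.

3*x*y^2 - 2*x*y*z + y^3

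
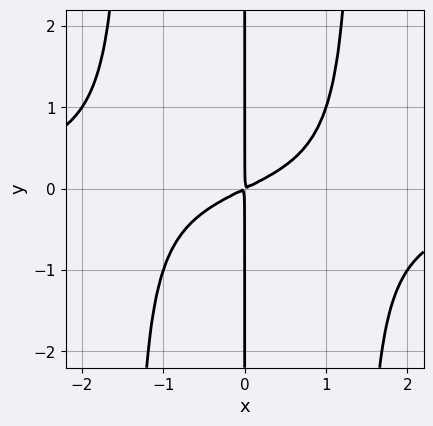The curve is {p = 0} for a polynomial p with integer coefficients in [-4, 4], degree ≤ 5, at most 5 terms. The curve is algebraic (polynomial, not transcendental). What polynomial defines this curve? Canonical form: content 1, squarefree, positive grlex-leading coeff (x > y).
x^3*y + x^2 - 2*x*y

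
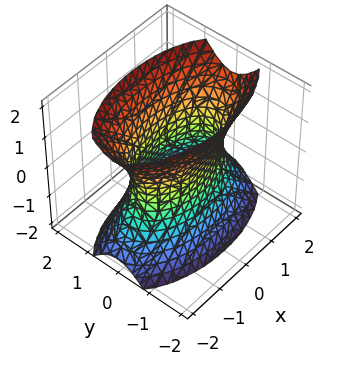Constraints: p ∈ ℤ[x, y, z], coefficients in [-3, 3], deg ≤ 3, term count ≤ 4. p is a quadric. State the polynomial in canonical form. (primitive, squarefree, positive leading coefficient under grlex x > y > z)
x^2 + 3*y^2 - z^2 - 2

First, the degree is 2 — an hourglass — one-sheet hyperboloid; a quadric.
Then, symmetries: the z ↦ −z reflection is a symmetry, so z appears only in even powers; mirror symmetry x ↦ −x ⇒ only even powers of x; it's symmetric under y → −y, forcing even powers of y.
Next, checking where it meets the axes: no z-intercept at any integer in the box.
Finally, the integer polynomial consistent with all of this is the stated p.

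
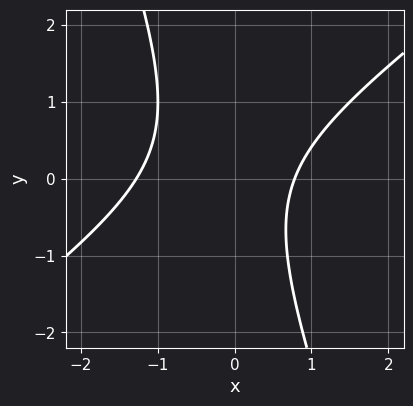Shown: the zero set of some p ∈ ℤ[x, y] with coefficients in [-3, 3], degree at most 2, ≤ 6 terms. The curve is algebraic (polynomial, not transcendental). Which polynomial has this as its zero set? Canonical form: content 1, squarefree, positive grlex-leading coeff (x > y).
2*x^2 - 2*x*y - y^2 + x - 2

(a) deg p = 2.
(b) From the visible intercepts: no y-intercept at any integer in the box.
(c) Putting this together gives p.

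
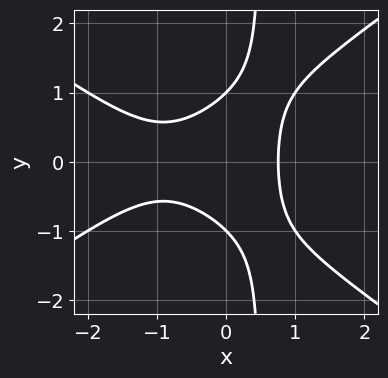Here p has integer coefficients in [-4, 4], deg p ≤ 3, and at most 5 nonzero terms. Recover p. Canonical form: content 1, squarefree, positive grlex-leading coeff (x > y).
x^3 - 2*x*y^2 + x^2 + y^2 - 1

First, degree: a generic line meets the curve in up to 3 points, so deg p = 3.
Then, symmetries: the y ↦ −y reflection is a symmetry, so y appears only in even powers.
Then, observable constraints: among the integer gridlines, it crosses the y-axis at y ∈ {-1, 1}.
Finally, together with the visible shape, these determine p as stated.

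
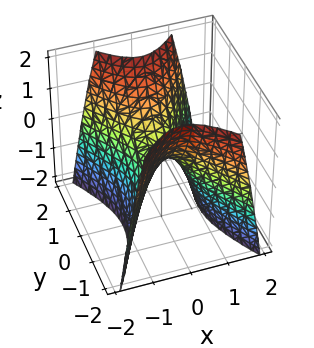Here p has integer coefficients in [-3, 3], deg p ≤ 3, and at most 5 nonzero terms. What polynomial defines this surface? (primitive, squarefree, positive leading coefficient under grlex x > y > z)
2*x^2 - y^2 + z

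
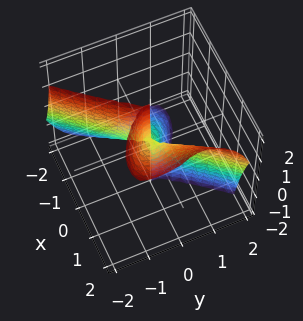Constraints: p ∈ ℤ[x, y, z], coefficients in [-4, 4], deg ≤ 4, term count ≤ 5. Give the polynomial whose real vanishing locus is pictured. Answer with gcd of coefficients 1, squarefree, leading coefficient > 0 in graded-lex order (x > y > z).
3*x^3 + x^2*y - 3*x^2*z - 3*y^3

1. deg p = 3. No degree-2 surface has this shape.
2. From the visible intercepts: it meets the y-axis at y = 0 (among the integer gridlines); the visible z-axis segment lies entirely on the surface; it meets the x-axis at x = 0 (among the integer gridlines).
3. Matching integer coefficients to the picture gives p.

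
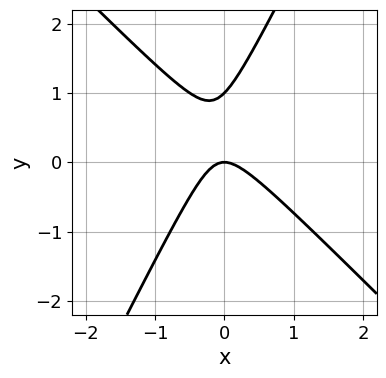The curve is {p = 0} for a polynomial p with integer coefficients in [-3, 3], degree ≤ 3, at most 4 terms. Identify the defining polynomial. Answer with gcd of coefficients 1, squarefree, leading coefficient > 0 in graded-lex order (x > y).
2*x^2 + x*y - y^2 + y

1. Degree: no degree-1 curve has this shape, so deg p = 2.
2. Against the integer gridlines: among the integer gridlines, it crosses the y-axis at y ∈ {0, 1}; it meets the x-axis at x = 0 (among the integer gridlines).
3. Fitting integer coefficients to these (and the overall shape) gives p.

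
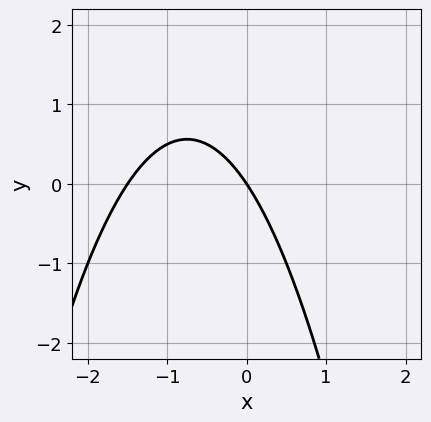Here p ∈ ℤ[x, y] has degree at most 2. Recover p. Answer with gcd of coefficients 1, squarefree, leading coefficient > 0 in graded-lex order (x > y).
2*x^2 + 3*x + 2*y

1. The degree is 2 — the shape is more complex than any degree-1 curve.
2. Against the integer gridlines: it crosses the y-axis at the gridline y = 0; one x-axis crossing is at x = 0.
3. These observations pin down the coefficients.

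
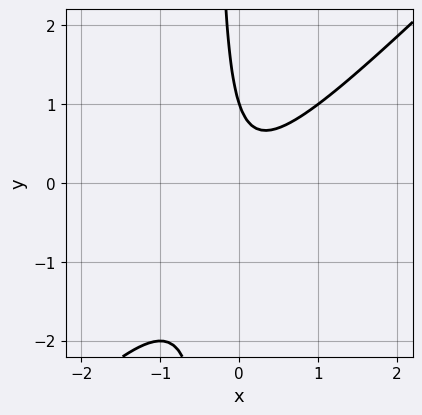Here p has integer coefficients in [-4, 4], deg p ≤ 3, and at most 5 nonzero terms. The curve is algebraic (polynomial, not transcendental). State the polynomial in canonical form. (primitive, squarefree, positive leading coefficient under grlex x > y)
3*x^2 - 3*x*y - y + 1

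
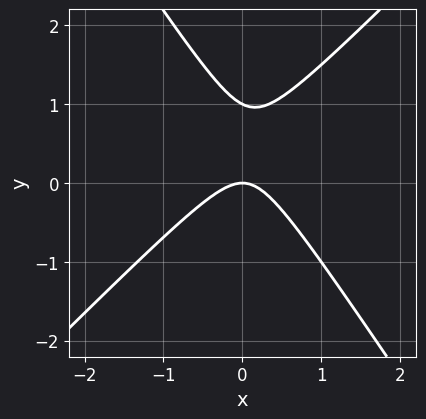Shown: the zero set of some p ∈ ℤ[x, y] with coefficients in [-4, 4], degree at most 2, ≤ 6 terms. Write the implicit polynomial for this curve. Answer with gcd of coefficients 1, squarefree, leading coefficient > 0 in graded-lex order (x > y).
3*x^2 - x*y - 2*y^2 + 2*y

Degree: a generic line meets the curve in up to 2 points, so deg p = 2.
Checking where it meets the axes: among the integer gridlines, it crosses the y-axis at y ∈ {0, 1}; one x-axis crossing is at x = 0.
The integer polynomial consistent with all of this is the stated p.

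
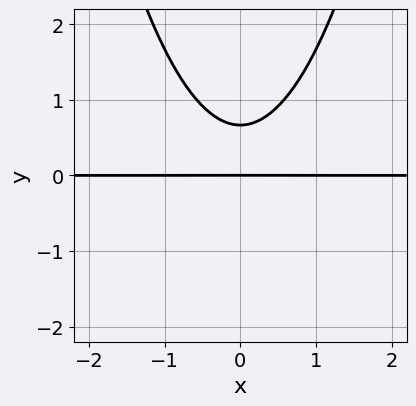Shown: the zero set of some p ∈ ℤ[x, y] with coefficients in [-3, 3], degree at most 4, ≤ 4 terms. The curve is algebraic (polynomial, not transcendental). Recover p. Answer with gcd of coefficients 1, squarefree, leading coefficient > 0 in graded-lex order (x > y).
1. The degree is 3 — the shape is more complex than any degree-2 curve.
2. Symmetries: mirror symmetry x ↦ −x ⇒ only even powers of x.
3. Reading off the gridlines: the visible x-axis segment lies entirely on the curve; one y-axis crossing is at y = 0.
4. Solving for integer coefficients yields p as stated.

3*x^2*y - 3*y^2 + 2*y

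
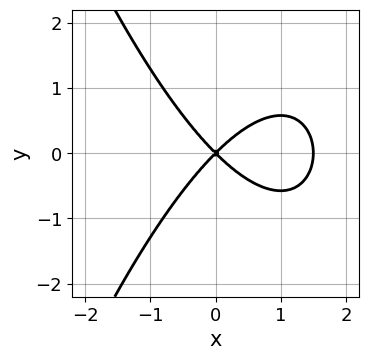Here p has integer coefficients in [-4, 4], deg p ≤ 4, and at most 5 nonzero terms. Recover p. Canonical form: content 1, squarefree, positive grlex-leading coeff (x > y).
deg p = 3. A generic line meets the curve in up to 3 points.
Symmetries: it's symmetric under y → −y, forcing even powers of y.
From the visible intercepts: it crosses the y-axis at the gridline y = 0; one x-axis crossing is at x = 0.
Putting this together gives p.

2*x^3 - 3*x^2 + 3*y^2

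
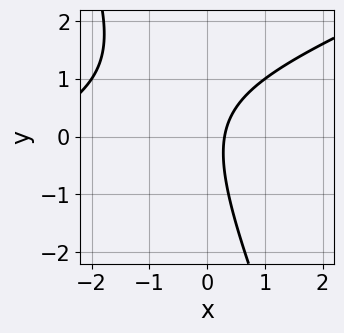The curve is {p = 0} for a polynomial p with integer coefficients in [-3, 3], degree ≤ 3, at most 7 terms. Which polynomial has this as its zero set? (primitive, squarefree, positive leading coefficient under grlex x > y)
x^2 - 2*x*y - y^2 + 3*x - 1

(a) The degree is 2 — no degree-1 curve has this shape.
(b) Observable constraints: no y-intercept at any integer in the box.
(c) Fitting integer coefficients to these (and the overall shape) gives p.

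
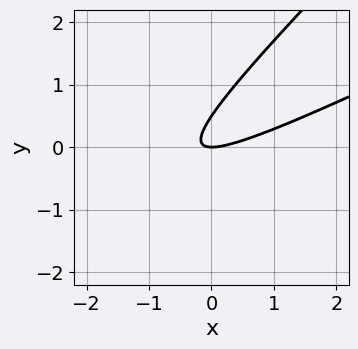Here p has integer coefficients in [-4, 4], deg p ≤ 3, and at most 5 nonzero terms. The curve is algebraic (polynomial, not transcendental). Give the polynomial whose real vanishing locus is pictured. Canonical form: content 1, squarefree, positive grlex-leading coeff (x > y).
x^2 - 3*x*y + 2*y^2 - y

The degree is 2 — a generic line meets the curve in up to 2 points.
Checking where it meets the axes: it meets the x-axis at x = 0 (among the integer gridlines); it meets the y-axis at y = 0 (among the integer gridlines).
Matching integer coefficients to the picture gives p.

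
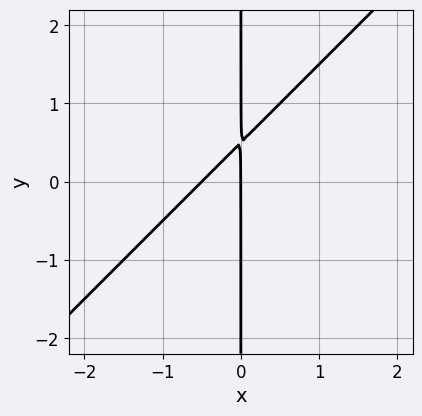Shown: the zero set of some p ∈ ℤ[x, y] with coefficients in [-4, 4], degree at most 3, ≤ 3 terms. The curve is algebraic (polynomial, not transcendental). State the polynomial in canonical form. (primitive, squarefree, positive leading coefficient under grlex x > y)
(a) Degree: a generic line meets the curve in up to 2 points, so deg p = 2.
(b) Reading off the gridlines: the visible y-axis segment lies entirely on the curve; one x-axis crossing is at x = 0.
(c) Assembling these constraints gives the stated polynomial.

2*x^2 - 2*x*y + x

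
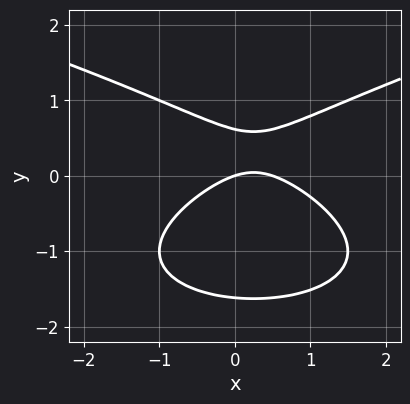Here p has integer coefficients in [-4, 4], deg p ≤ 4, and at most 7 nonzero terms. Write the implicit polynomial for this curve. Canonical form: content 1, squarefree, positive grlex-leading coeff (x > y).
(a) Degree: a generic line meets the curve in up to 3 points, so deg p = 3.
(b) From the visible intercepts: it crosses the x-axis at the gridline x = 0; it meets the y-axis at y = 0 (among the integer gridlines).
(c) The integer polynomial consistent with all of this is the stated p.

3*y^3 - 2*x^2 + 3*y^2 + x - 3*y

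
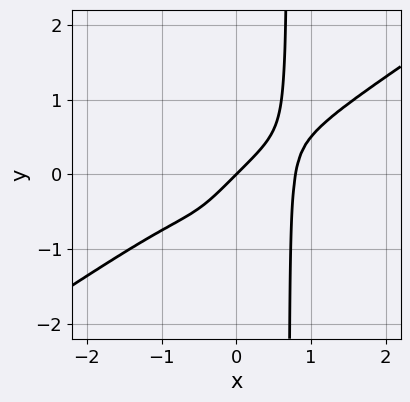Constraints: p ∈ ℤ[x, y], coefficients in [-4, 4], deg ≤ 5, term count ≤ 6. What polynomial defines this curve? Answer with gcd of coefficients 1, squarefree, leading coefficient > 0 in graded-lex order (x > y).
2*x^4 - 3*x^3*y - x + y

Degree: a generic line meets the curve in up to 4 points, so deg p = 4.
Reading off the gridlines: one x-axis crossing is at x = 0; it crosses the y-axis at the gridline y = 0.
Assembling these constraints gives the stated polynomial.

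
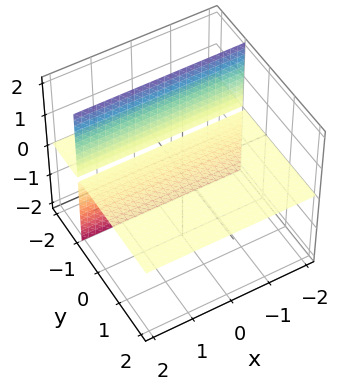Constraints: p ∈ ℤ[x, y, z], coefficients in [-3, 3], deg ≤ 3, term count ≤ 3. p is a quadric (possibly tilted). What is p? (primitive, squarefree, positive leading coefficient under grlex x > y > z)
The picture has 2 separate pieces. Treating them together as one polynomial.
The degree is 2 — a generic line meets the surface in up to 2 points.
Checking where it meets the axes: the visible y-axis segment lies entirely on the surface; every point of the x-axis in the box is on the surface; it crosses the z-axis at the gridline z = 0.
These observations pin down the coefficients.

y*z + z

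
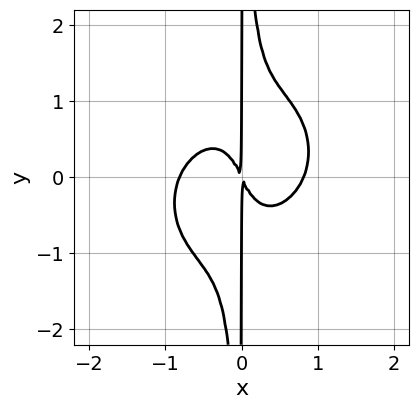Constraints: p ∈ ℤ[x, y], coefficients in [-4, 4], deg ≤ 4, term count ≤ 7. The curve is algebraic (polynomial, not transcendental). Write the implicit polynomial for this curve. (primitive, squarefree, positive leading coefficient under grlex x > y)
3*x^4 - x^3*y + 3*x^2*y^2 - 2*x^2 - x*y

First, degree: a generic line meets the curve in up to 4 points, so deg p = 4.
Then, from the visible intercepts: the visible y-axis segment lies entirely on the curve.
Finally, assembling these constraints gives the stated polynomial.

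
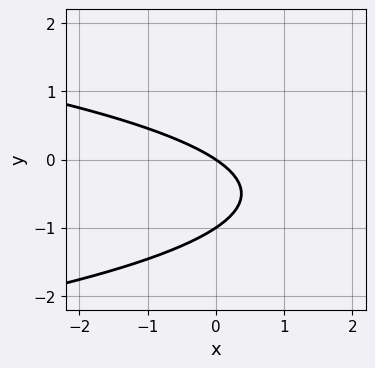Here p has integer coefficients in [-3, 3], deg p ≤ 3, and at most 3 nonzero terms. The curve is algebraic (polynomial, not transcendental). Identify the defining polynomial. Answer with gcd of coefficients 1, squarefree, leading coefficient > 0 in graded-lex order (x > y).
3*y^2 + 2*x + 3*y

First, the degree is 2 — a generic line meets the curve in up to 2 points.
Then, from the visible intercepts: among the integer gridlines, it crosses the y-axis at y ∈ {-1, 0}; it meets the x-axis at x = 0 (among the integer gridlines).
Finally, assembling these constraints gives the stated polynomial.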